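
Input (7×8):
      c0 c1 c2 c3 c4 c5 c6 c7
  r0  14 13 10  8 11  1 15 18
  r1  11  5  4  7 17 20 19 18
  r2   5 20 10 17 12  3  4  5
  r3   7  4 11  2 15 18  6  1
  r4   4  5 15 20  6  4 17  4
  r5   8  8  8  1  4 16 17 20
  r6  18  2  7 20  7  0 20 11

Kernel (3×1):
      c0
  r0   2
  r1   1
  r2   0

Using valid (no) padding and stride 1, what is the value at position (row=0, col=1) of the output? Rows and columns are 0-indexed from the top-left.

The receptive field on the input at this output position is [13 / 5 / 20]. Elementwise product with the kernel and sum: 13·2 + 5·1.

31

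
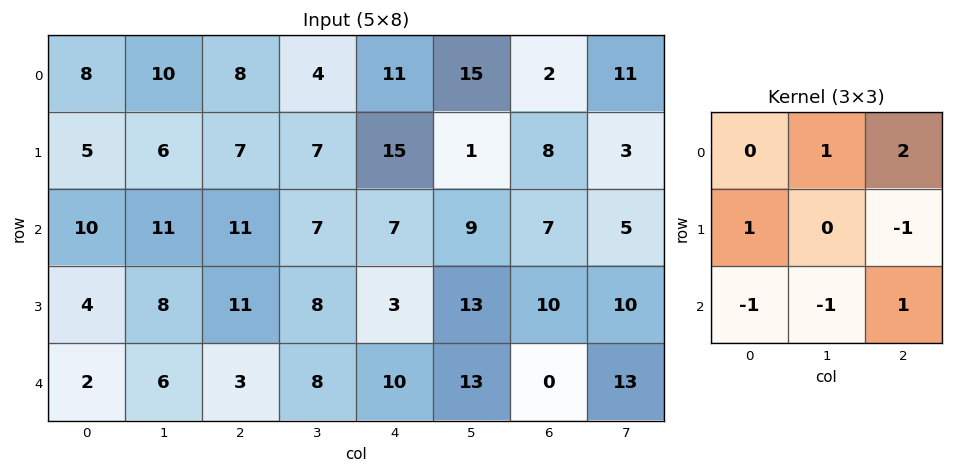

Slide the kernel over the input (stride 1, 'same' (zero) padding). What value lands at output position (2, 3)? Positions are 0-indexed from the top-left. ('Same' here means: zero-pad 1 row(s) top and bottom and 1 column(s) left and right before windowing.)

25

The receptive field on the zero-padded input at this output position is [7 7 15 / 11 7 7 / 11 8 3]. Elementwise product with the kernel and sum: 7·1 + 15·2 + 11·1 + 7·-1 + 11·-1 + 8·-1 + 3·1.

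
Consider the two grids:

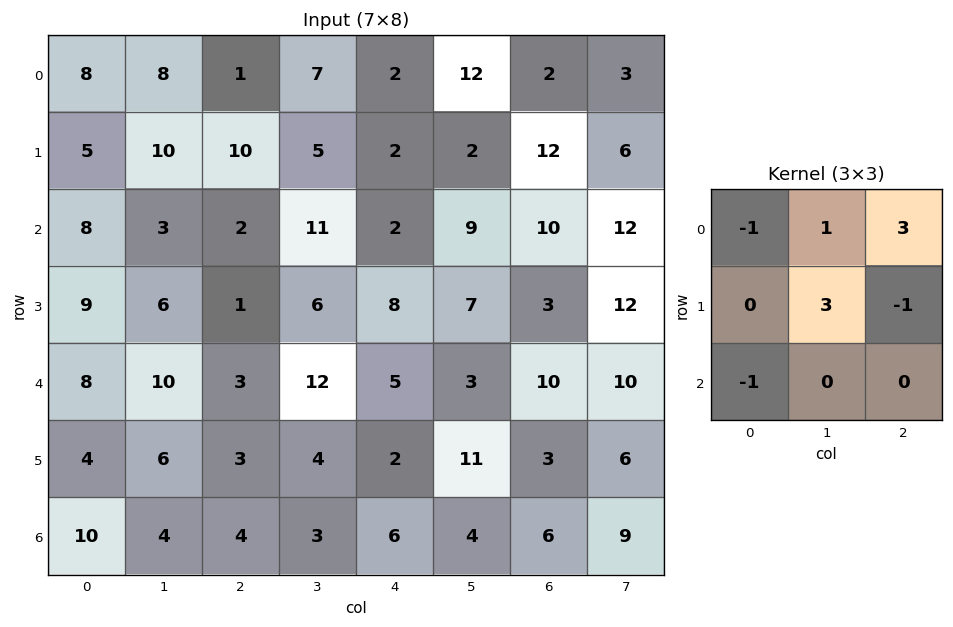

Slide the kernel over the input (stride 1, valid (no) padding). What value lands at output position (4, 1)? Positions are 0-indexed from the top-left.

30

The receptive field on the input at this output position is [10 3 12 / 6 3 4 / 4 4 3]. Elementwise product with the kernel and sum: 10·-1 + 3·1 + 12·3 + 3·3 + 4·-1 + 4·-1.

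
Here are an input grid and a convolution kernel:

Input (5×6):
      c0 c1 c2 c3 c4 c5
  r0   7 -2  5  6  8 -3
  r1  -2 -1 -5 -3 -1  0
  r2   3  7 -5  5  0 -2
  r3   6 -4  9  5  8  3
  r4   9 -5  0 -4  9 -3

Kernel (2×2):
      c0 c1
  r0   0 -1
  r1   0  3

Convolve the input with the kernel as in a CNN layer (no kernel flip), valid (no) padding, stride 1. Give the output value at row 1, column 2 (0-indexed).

The receptive field on the input at this output position is [-5 -3 / -5 5]. Elementwise product with the kernel and sum: -3·-1 + 5·3.

18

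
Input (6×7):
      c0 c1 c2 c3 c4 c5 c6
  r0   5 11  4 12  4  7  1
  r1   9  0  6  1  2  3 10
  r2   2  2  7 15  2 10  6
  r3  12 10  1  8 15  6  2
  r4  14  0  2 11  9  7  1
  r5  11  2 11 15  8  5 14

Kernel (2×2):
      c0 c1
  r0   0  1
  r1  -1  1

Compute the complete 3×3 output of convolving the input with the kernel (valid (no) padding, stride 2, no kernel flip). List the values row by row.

2 7 8
0 22 1
-9 15 4

Output[0,0]: The receptive field on the input at this output position is [5 11 / 9 0]. Elementwise product with the kernel and sum: 11·1 + 9·-1 + 0·1.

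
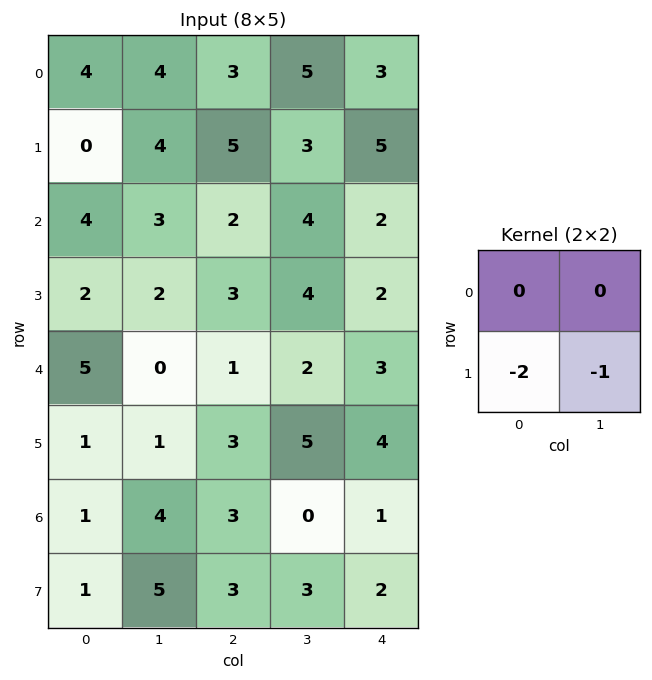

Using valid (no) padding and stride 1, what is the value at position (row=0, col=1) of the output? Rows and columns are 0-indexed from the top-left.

The receptive field on the input at this output position is [4 3 / 4 5]. Elementwise product with the kernel and sum: 4·-2 + 5·-1.

-13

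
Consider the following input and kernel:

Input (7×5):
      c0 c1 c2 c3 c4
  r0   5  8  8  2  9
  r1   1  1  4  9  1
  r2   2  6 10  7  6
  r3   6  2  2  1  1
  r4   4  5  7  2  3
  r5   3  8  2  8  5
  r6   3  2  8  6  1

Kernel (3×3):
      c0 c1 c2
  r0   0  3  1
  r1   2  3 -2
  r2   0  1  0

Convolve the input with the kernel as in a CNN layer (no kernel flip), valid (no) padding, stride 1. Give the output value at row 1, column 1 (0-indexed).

The receptive field on the input at this output position is [1 4 9 / 6 10 7 / 2 2 1]. Elementwise product with the kernel and sum: 4·3 + 9·1 + 6·2 + 10·3 + 7·-2 + 2·1.

51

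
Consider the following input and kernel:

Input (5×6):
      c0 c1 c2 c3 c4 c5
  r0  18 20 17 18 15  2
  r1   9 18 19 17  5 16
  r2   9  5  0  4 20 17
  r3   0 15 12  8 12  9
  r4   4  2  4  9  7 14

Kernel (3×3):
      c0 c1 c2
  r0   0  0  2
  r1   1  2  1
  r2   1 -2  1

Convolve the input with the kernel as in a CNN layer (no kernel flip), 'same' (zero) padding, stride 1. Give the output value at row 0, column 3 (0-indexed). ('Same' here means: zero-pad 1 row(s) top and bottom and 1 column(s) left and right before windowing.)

The receptive field on the zero-padded input at this output position is [0 0 0 / 17 18 15 / 19 17 5]. Elementwise product with the kernel and sum: 0·2 + 17·1 + 18·2 + 15·1 + 19·1 + 17·-2 + 5·1.

58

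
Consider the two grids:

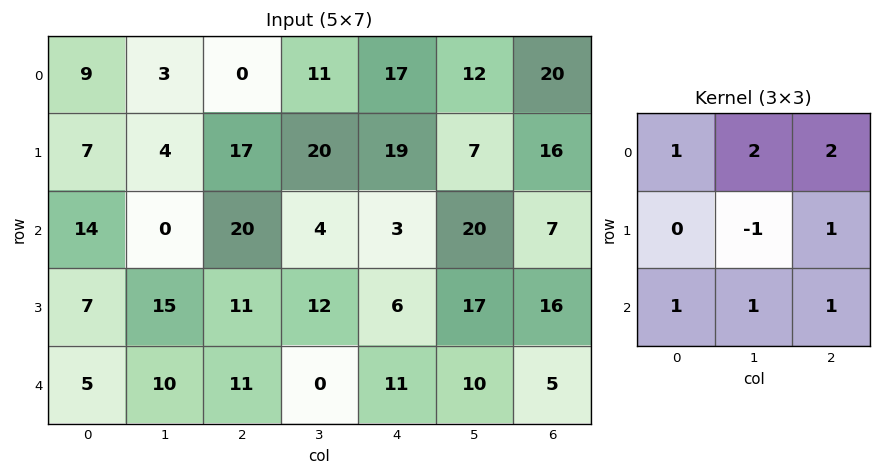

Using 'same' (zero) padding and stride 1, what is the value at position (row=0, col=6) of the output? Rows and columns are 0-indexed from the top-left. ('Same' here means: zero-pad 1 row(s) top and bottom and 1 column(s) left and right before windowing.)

3

The receptive field on the zero-padded input at this output position is [0 0 0 / 12 20 0 / 7 16 0]. Elementwise product with the kernel and sum: 0·1 + 0·2 + 0·2 + 20·-1 + 0·1 + 7·1 + 16·1 + 0·1.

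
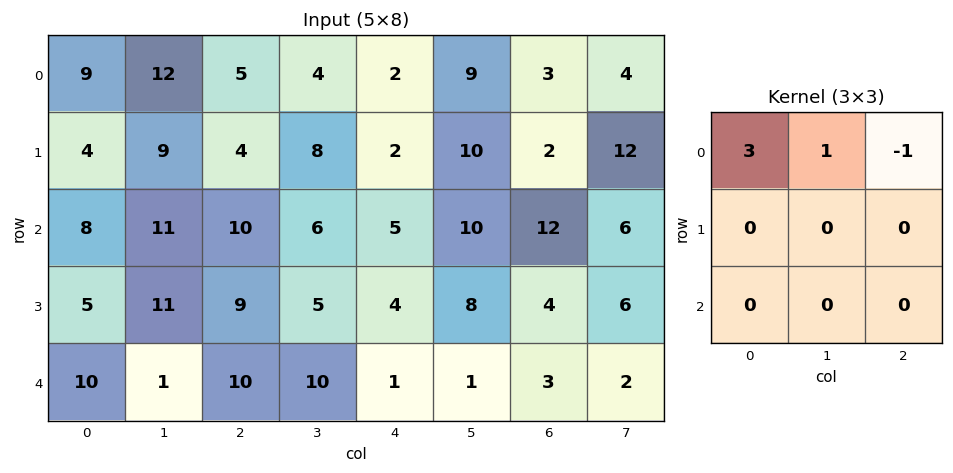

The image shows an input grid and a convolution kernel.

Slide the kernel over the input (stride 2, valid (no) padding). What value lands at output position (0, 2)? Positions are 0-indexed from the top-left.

The receptive field on the input at this output position is [2 9 3 / 2 10 2 / 5 10 12]. Elementwise product with the kernel and sum: 2·3 + 9·1 + 3·-1.

12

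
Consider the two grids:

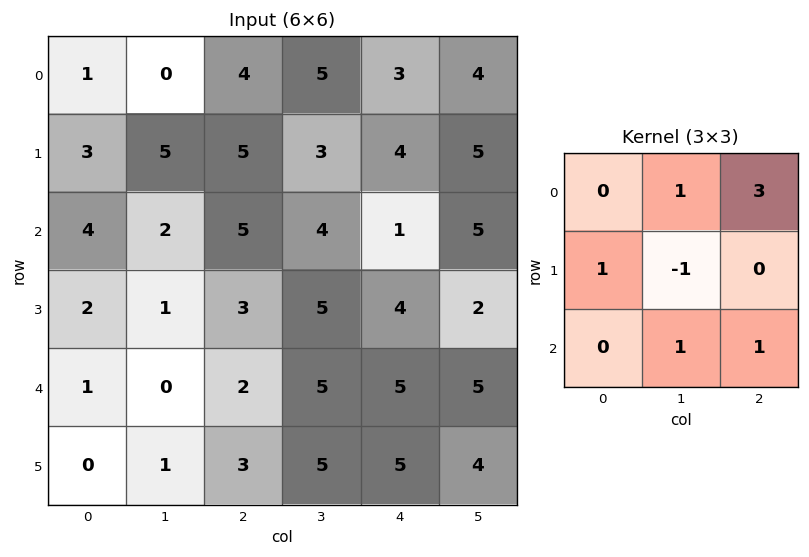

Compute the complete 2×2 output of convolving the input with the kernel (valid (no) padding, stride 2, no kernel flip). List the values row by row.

17 21
20 15

Output[0,0]: The receptive field on the input at this output position is [1 0 4 / 3 5 5 / 4 2 5]. Elementwise product with the kernel and sum: 0·1 + 4·3 + 3·1 + 5·-1 + 2·1 + 5·1.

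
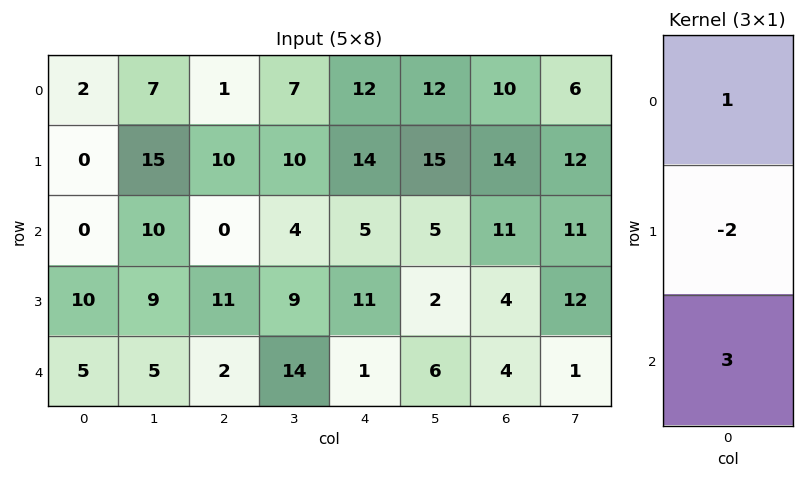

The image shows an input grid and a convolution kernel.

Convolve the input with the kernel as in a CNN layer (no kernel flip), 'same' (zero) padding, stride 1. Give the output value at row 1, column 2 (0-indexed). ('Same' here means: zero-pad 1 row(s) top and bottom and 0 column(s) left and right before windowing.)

The receptive field on the zero-padded input at this output position is [1 / 10 / 0]. Elementwise product with the kernel and sum: 1·1 + 10·-2 + 0·3.

-19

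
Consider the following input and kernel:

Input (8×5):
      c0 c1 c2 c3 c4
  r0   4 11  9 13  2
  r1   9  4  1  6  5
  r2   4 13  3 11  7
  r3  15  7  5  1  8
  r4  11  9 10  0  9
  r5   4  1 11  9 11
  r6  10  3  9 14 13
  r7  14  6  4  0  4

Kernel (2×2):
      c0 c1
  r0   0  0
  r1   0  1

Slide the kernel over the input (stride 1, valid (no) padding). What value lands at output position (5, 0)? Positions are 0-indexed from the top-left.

3

The receptive field on the input at this output position is [4 1 / 10 3]. Elementwise product with the kernel and sum: 3·1.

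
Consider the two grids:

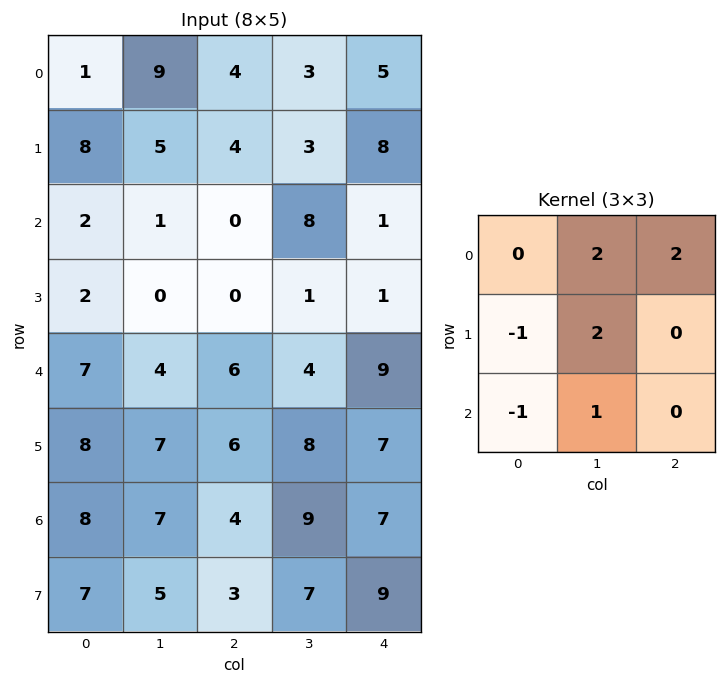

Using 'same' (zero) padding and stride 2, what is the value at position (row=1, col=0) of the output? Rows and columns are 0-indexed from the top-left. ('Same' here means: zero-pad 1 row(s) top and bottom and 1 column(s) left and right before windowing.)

32

The receptive field on the zero-padded input at this output position is [0 8 5 / 0 2 1 / 0 2 0]. Elementwise product with the kernel and sum: 8·2 + 5·2 + 0·-1 + 2·2 + 0·-1 + 2·1.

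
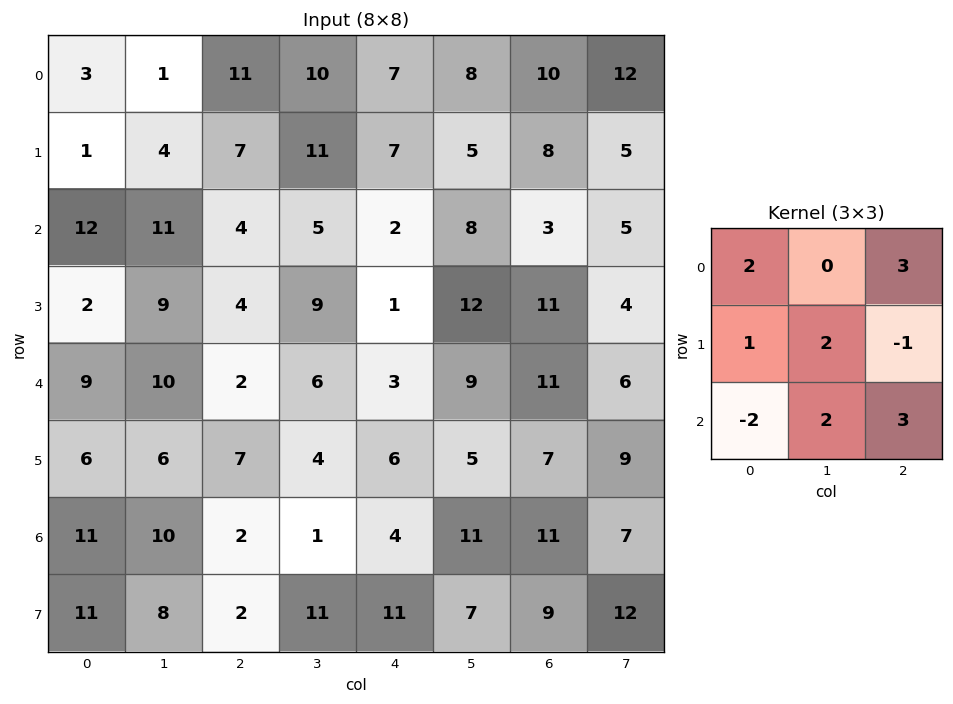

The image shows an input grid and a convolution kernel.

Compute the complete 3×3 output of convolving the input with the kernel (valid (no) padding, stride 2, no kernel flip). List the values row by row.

51 73 74
60 52 72
39 32 95

Output[0,0]: The receptive field on the input at this output position is [3 1 11 / 1 4 7 / 12 11 4]. Elementwise product with the kernel and sum: 3·2 + 11·3 + 1·1 + 4·2 + 7·-1 + 12·-2 + 11·2 + 4·3.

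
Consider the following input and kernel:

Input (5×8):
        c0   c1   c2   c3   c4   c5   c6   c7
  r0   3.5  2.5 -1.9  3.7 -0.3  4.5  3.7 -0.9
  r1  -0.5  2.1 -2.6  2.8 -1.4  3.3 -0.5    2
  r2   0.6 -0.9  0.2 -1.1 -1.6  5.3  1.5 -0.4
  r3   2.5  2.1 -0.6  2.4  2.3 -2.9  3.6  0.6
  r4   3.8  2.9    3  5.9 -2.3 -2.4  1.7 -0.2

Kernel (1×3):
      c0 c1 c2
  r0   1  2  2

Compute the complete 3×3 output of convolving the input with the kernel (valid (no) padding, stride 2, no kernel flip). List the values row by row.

4.7 4.9 16.1
-0.8 -5.2 12
15.6 10.2 -3.7

Output[0,0]: The receptive field on the input at this output position is [3.5 2.5 -1.9]. Elementwise product with the kernel and sum: 3.5·1 + 2.5·2 + -1.9·2.
Output[0,1]: The receptive field on the input at this output position is [-1.9 3.7 -0.3]. Elementwise product with the kernel and sum: -1.9·1 + 3.7·2 + -0.3·2.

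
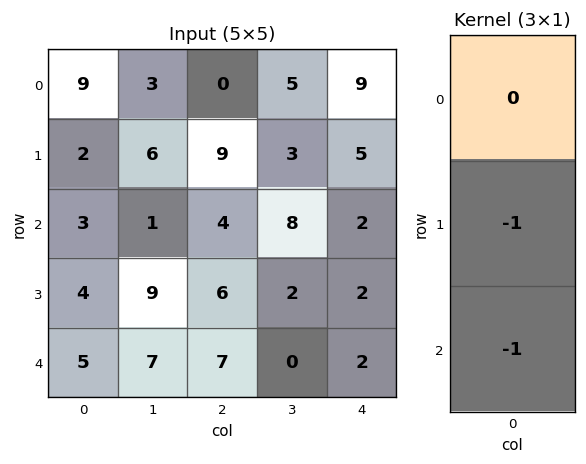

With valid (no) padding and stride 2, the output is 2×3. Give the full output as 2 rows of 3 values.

Output[0,0]: The receptive field on the input at this output position is [9 / 2 / 3]. Elementwise product with the kernel and sum: 2·-1 + 3·-1.
Output[0,1]: The receptive field on the input at this output position is [0 / 9 / 4]. Elementwise product with the kernel and sum: 9·-1 + 4·-1.

-5 -13 -7
-9 -13 -4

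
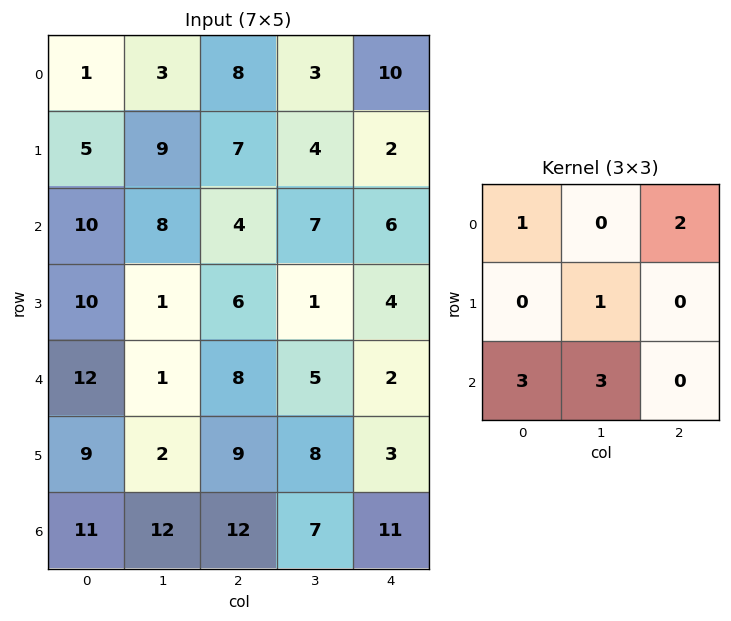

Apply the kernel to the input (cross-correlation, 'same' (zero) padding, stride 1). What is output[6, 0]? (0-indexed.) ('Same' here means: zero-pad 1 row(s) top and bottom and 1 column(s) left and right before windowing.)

The receptive field on the zero-padded input at this output position is [0 9 2 / 0 11 12 / 0 0 0]. Elementwise product with the kernel and sum: 0·1 + 2·2 + 11·1 + 0·3 + 0·3.

15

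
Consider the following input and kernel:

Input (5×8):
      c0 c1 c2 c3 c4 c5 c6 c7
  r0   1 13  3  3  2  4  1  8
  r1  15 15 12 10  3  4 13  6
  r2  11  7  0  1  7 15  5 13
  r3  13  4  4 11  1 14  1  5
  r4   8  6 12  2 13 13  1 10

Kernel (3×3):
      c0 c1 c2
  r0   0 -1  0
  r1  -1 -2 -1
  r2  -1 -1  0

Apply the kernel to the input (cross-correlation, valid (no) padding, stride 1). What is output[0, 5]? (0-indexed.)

The receptive field on the input at this output position is [4 1 8 / 4 13 6 / 15 5 13]. Elementwise product with the kernel and sum: 1·-1 + 4·-1 + 13·-2 + 6·-1 + 15·-1 + 5·-1.

-57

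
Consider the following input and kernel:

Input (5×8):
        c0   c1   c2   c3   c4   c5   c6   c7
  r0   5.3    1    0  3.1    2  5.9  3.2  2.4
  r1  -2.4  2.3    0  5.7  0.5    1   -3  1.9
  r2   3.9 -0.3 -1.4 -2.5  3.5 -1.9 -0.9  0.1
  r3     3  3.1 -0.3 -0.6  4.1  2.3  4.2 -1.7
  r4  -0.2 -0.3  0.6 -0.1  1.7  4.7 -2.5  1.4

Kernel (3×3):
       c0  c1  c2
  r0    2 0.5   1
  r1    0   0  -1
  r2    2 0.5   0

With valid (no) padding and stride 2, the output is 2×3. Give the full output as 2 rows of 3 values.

Output[0,0]: The receptive field on the input at this output position is [5.3 1 0 / -2.4 2.3 0 / 3.9 -0.3 -1.4]. Elementwise product with the kernel and sum: 5.3·2 + 1·0.5 + 0·1 + 0·-1 + 3.9·2 + -0.3·0.5.

18.75 -1 19.2
6 -3.5 6.7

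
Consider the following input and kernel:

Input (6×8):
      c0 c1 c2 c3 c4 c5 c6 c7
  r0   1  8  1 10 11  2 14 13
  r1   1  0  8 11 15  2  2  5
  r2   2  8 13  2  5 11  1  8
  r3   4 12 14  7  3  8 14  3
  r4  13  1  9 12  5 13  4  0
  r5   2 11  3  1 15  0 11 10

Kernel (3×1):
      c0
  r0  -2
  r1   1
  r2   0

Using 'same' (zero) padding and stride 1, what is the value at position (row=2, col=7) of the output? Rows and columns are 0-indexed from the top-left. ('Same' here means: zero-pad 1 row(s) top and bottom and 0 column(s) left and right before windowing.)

The receptive field on the zero-padded input at this output position is [5 / 8 / 3]. Elementwise product with the kernel and sum: 5·-2 + 8·1.

-2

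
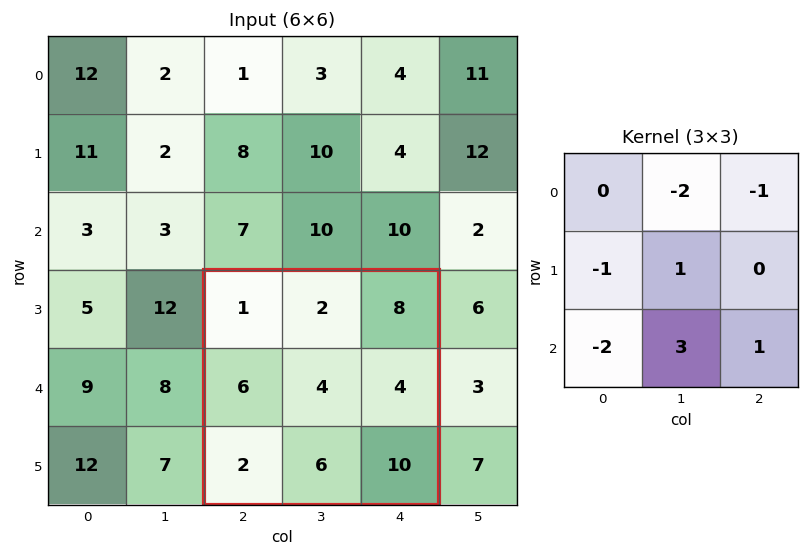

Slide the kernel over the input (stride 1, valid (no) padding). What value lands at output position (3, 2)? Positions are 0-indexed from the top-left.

The receptive field on the input at this output position is [1 2 8 / 6 4 4 / 2 6 10]. Elementwise product with the kernel and sum: 2·-2 + 8·-1 + 6·-1 + 4·1 + 2·-2 + 6·3 + 10·1.

10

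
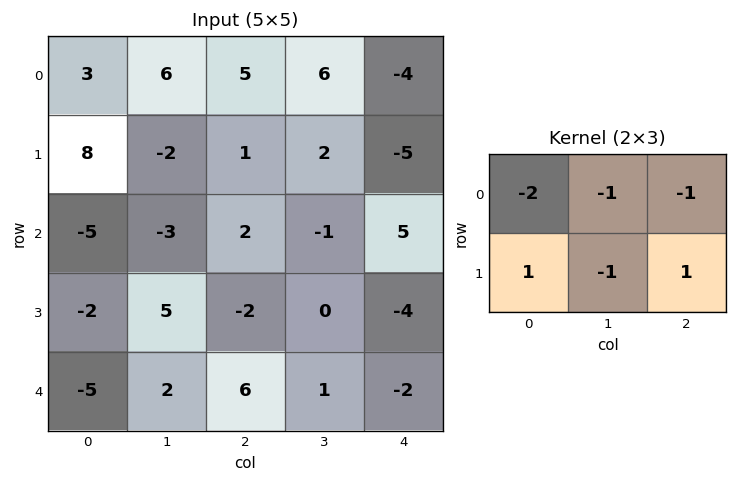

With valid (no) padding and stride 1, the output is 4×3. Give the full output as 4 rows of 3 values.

Output[0,0]: The receptive field on the input at this output position is [3 6 5 / 8 -2 1]. Elementwise product with the kernel and sum: 3·-2 + 6·-1 + 5·-1 + 8·1 + -2·-1 + 1·1.

-6 -24 -18
-15 -5 9
2 12 -14
0 -11 11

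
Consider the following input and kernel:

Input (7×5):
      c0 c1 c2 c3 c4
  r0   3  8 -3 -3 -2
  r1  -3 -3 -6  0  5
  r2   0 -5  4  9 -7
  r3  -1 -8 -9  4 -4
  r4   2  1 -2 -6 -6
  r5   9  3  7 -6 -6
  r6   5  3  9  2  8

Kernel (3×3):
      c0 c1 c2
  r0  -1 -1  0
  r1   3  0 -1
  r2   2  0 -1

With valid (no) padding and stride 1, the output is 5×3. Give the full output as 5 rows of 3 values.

Output[0,0]: The receptive field on the input at this output position is [3 8 -3 / -3 -3 -6 / 0 -5 4]. Elementwise product with the kernel and sum: 3·-1 + 8·-1 + -3·3 + -6·-1 + 0·2 + 4·-1.

-18 -33 -2
9 -35 11
17 -19 -34
28 38 25
18 20 45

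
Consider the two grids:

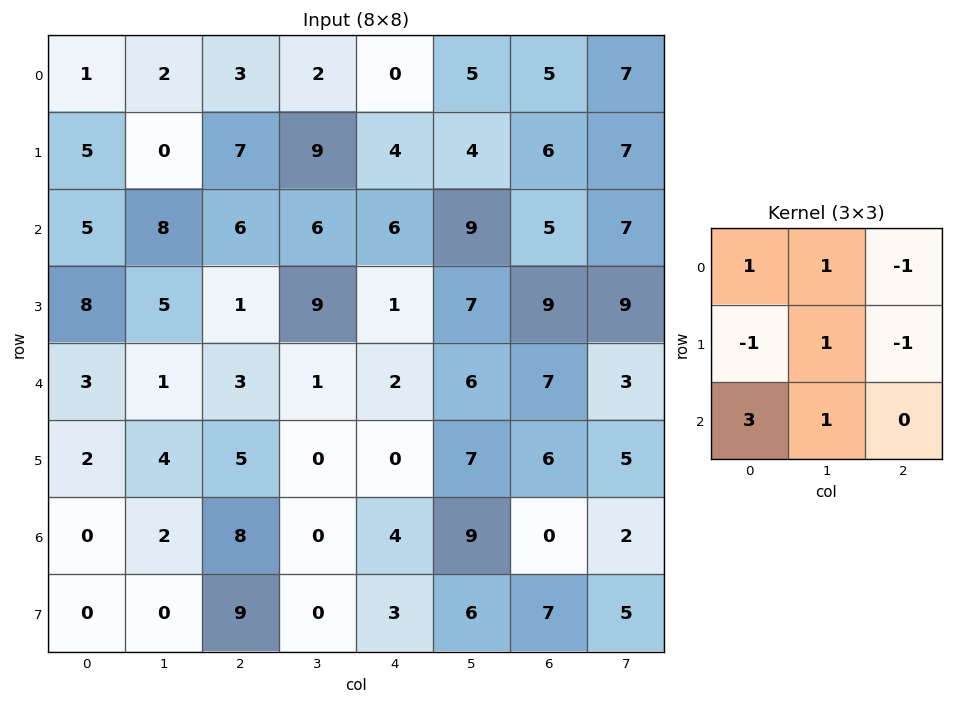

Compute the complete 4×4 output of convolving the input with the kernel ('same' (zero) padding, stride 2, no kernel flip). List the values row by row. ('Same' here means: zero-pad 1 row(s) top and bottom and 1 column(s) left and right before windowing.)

Output[0,0]: The receptive field on the zero-padded input at this output position is [0 0 0 / 0 1 2 / 0 5 0]. Elementwise product with the kernel and sum: 0·1 + 0·1 + 0·-1 + 0·-1 + 1·1 + 2·-1 + 0·3 + 5·1.
Output[0,1]: The receptive field on the zero-padded input at this output position is [0 0 0 / 2 3 2 / 0 7 9]. Elementwise product with the kernel and sum: 0·1 + 0·1 + 0·-1 + 2·-1 + 3·1 + 2·-1 + 0·3 + 7·1.

4 6 24 11
10 6 28 22
7 15 -2 32
-4 24 -9 22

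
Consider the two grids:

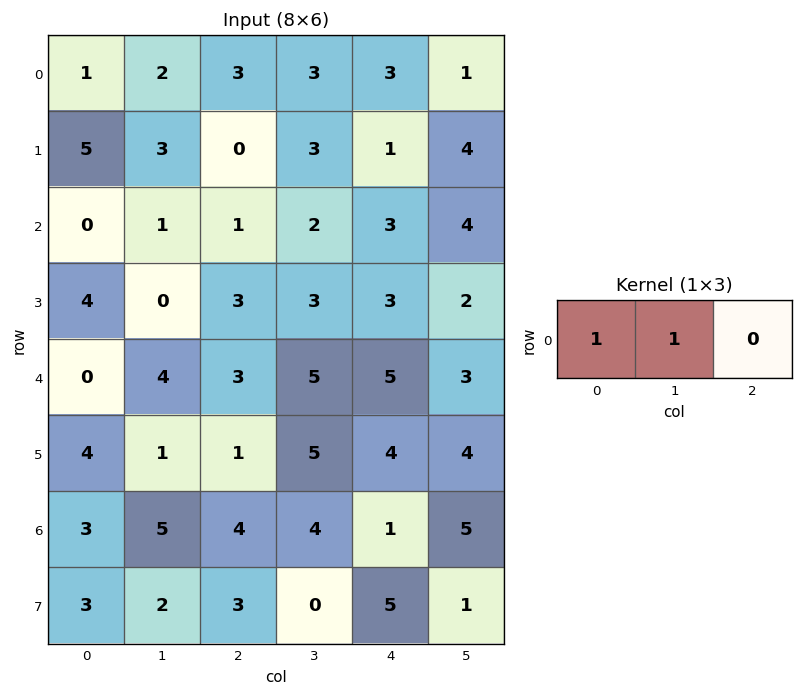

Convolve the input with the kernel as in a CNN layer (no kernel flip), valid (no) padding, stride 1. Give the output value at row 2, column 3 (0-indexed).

5

The receptive field on the input at this output position is [2 3 4]. Elementwise product with the kernel and sum: 2·1 + 3·1.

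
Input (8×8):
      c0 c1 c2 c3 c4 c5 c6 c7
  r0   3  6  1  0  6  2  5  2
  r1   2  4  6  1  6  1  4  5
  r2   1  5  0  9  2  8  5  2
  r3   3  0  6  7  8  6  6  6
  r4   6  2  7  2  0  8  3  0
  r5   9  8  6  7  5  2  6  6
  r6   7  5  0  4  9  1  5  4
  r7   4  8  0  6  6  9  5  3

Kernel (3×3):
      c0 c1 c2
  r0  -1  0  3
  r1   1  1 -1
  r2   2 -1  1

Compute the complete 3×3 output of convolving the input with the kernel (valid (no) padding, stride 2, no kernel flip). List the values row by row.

-3 11 13
13 23 16
35 6 32

Output[0,0]: The receptive field on the input at this output position is [3 6 1 / 2 4 6 / 1 5 0]. Elementwise product with the kernel and sum: 3·-1 + 1·3 + 2·1 + 4·1 + 6·-1 + 1·2 + 5·-1 + 0·1.
Output[0,1]: The receptive field on the input at this output position is [1 0 6 / 6 1 6 / 0 9 2]. Elementwise product with the kernel and sum: 1·-1 + 6·3 + 6·1 + 1·1 + 6·-1 + 0·2 + 9·-1 + 2·1.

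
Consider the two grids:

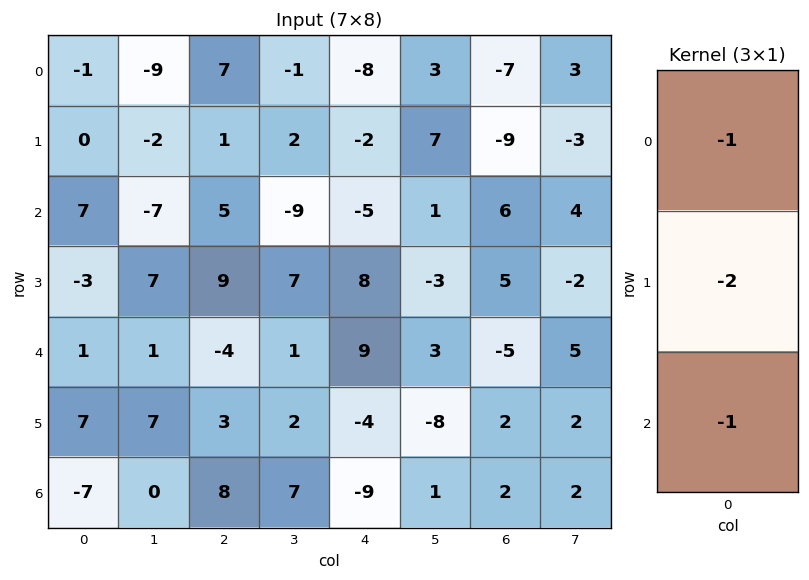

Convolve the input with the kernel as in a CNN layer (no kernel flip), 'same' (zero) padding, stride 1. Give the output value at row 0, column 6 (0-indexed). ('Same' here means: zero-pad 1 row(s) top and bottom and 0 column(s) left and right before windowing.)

The receptive field on the zero-padded input at this output position is [0 / -7 / -9]. Elementwise product with the kernel and sum: 0·-1 + -7·-2 + -9·-1.

23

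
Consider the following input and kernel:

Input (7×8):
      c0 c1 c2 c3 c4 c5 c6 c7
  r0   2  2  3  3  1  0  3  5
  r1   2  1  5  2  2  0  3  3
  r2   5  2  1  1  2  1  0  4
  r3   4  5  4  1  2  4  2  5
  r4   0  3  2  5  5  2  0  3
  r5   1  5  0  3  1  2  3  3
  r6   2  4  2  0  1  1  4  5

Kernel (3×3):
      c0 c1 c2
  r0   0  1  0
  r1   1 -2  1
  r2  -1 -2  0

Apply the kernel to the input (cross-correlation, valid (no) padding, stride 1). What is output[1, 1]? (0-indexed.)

-7

The receptive field on the input at this output position is [1 5 2 / 2 1 1 / 5 4 1]. Elementwise product with the kernel and sum: 5·1 + 2·1 + 1·-2 + 1·1 + 5·-1 + 4·-2.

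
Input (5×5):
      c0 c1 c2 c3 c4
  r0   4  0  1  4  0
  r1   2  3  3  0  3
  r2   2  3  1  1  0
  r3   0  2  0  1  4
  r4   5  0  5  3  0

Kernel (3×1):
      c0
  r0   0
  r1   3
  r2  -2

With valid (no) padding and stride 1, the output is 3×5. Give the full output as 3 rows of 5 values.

2 3 7 -2 9
6 5 3 1 -8
-10 6 -10 -3 12

Output[0,0]: The receptive field on the input at this output position is [4 / 2 / 2]. Elementwise product with the kernel and sum: 2·3 + 2·-2.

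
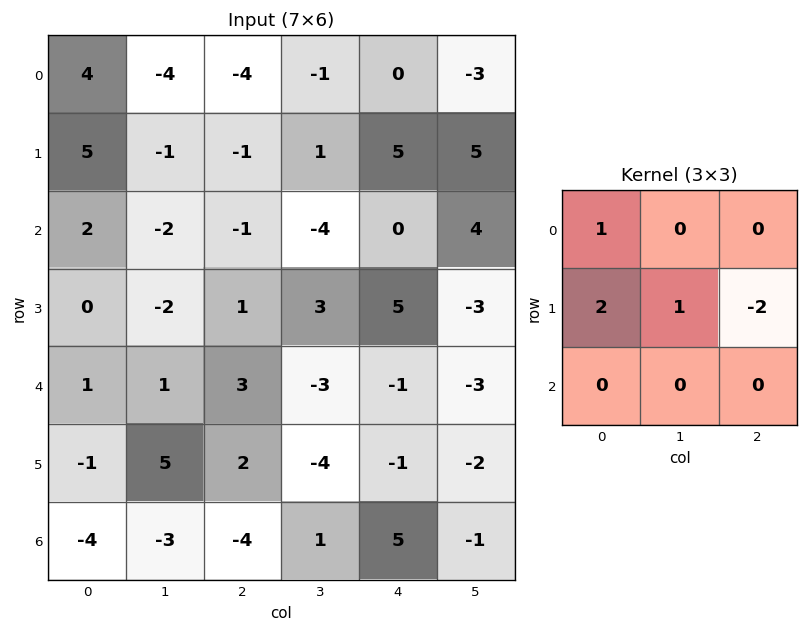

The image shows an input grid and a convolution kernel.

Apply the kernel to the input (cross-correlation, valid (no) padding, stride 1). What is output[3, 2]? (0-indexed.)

6

The receptive field on the input at this output position is [1 3 5 / 3 -3 -1 / 2 -4 -1]. Elementwise product with the kernel and sum: 1·1 + 3·2 + -3·1 + -1·-2.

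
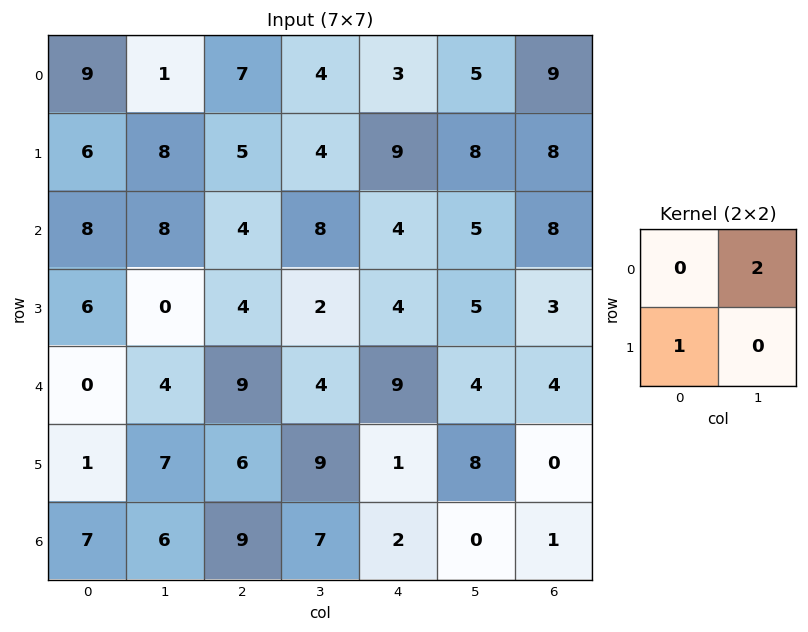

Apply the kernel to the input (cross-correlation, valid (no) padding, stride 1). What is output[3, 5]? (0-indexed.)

The receptive field on the input at this output position is [5 3 / 4 4]. Elementwise product with the kernel and sum: 3·2 + 4·1.

10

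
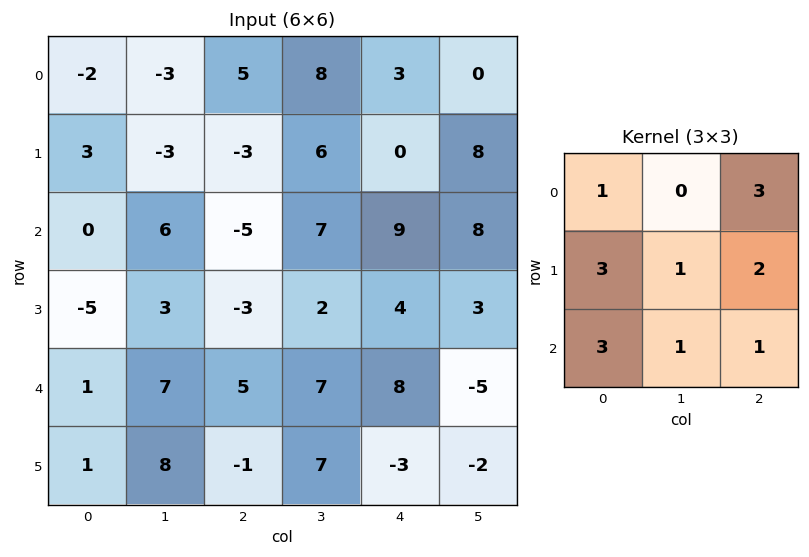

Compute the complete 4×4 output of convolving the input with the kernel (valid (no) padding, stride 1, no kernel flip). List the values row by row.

Output[0,0]: The receptive field on the input at this output position is [-2 -3 5 / 3 -3 -3 / 0 6 -5]. Elementwise product with the kernel and sum: -2·1 + 5·3 + 3·3 + -3·1 + -3·2 + 0·3 + 6·1 + -5·1.

14 41 12 80
-25 50 4 89
-18 70 53 71
16 79 48 46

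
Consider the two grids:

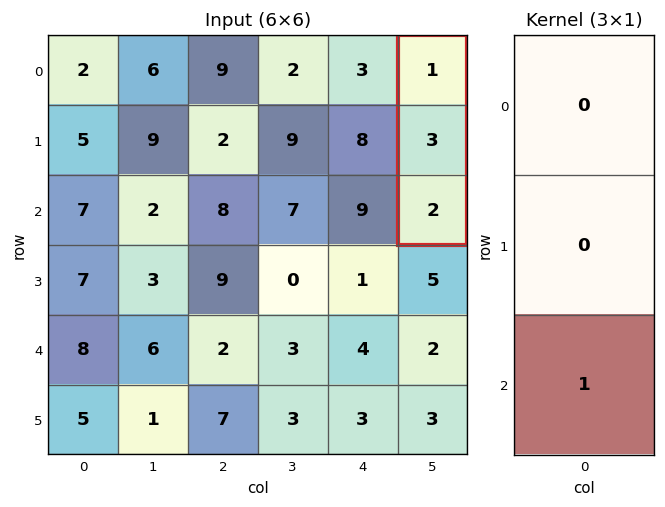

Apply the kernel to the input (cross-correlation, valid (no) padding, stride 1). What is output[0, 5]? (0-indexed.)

The receptive field on the input at this output position is [1 / 3 / 2]. Elementwise product with the kernel and sum: 2·1.

2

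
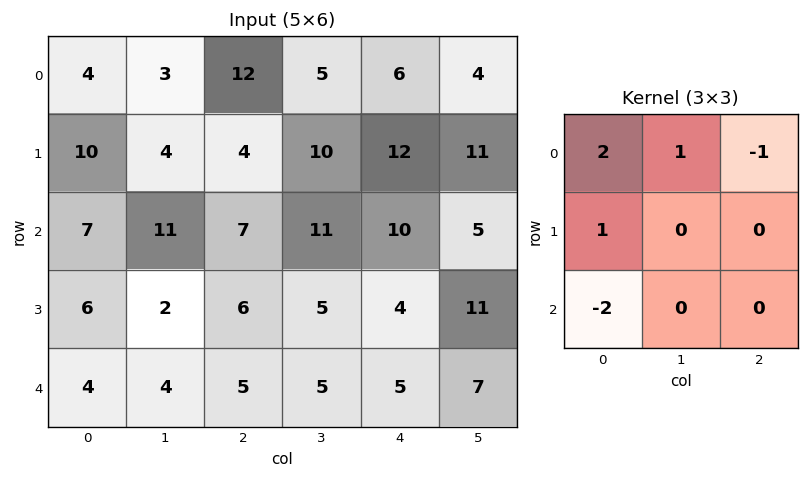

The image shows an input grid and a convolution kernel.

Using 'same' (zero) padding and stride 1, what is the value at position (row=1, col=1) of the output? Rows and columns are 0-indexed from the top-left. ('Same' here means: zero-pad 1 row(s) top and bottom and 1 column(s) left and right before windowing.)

The receptive field on the zero-padded input at this output position is [4 3 12 / 10 4 4 / 7 11 7]. Elementwise product with the kernel and sum: 4·2 + 3·1 + 12·-1 + 10·1 + 7·-2.

-5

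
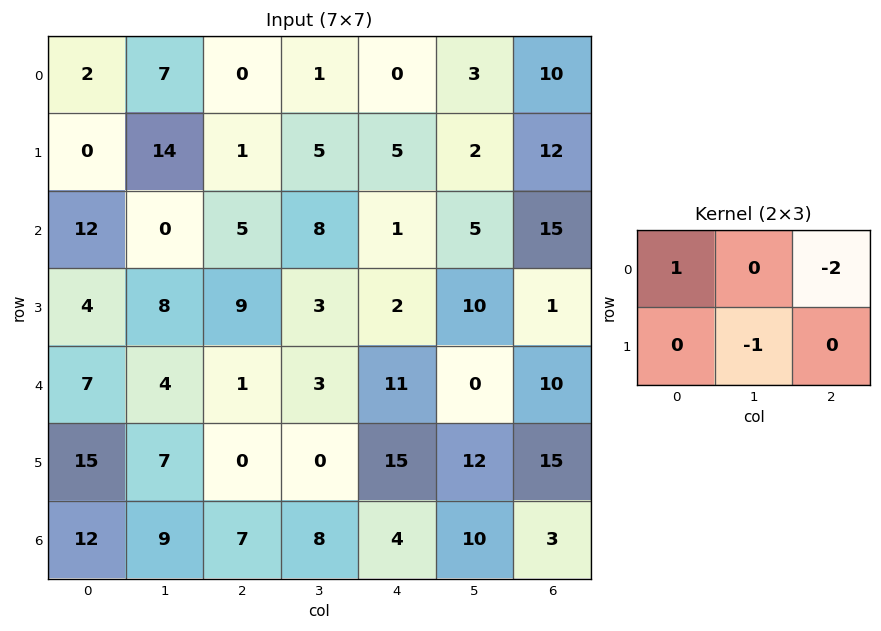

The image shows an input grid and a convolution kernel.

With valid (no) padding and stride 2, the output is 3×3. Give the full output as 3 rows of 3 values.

-12 -5 -22
-6 0 -39
-2 -21 -21

Output[0,0]: The receptive field on the input at this output position is [2 7 0 / 0 14 1]. Elementwise product with the kernel and sum: 2·1 + 0·-2 + 14·-1.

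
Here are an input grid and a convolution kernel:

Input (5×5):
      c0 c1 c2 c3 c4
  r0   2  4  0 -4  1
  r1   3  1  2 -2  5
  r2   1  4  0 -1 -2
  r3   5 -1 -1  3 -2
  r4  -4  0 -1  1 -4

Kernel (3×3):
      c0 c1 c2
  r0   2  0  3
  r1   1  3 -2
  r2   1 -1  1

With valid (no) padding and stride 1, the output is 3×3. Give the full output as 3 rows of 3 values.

Output[0,0]: The receptive field on the input at this output position is [2 4 0 / 3 1 2 / 1 4 0]. Elementwise product with the kernel and sum: 2·2 + 0·3 + 3·1 + 1·3 + 2·-2 + 1·1 + 4·-1 + 0·1.
Output[0,1]: The receptive field on the input at this output position is [4 0 -4 / 1 2 -2 / 4 0 -1]. Elementwise product with the kernel and sum: 4·2 + -4·3 + 1·1 + 2·3 + -2·-2 + 4·1 + 0·-1 + -1·1.

3 10 -12
30 5 14
1 -3 0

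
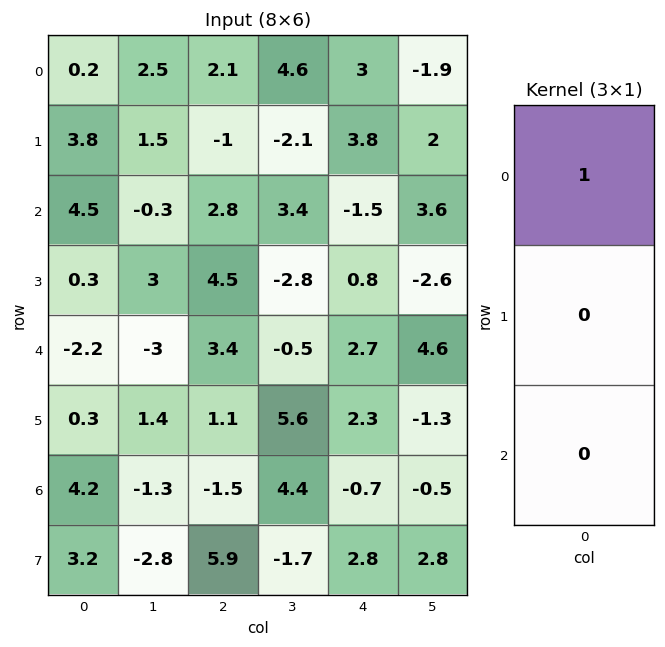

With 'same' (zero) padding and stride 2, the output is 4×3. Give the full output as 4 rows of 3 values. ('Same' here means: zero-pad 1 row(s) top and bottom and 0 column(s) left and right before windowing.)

Output[0,0]: The receptive field on the zero-padded input at this output position is [0 / 0.2 / 3.8]. Elementwise product with the kernel and sum: 0·1.

0 0 0
3.8 -1 3.8
0.3 4.5 0.8
0.3 1.1 2.3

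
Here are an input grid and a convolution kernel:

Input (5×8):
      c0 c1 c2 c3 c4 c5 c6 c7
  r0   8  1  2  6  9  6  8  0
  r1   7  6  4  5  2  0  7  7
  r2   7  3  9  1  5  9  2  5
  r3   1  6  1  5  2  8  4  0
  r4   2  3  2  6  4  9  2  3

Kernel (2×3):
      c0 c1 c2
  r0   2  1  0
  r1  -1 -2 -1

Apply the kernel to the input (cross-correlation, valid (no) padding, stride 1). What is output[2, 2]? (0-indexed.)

The receptive field on the input at this output position is [9 1 5 / 1 5 2]. Elementwise product with the kernel and sum: 9·2 + 1·1 + 1·-1 + 5·-2 + 2·-1.

6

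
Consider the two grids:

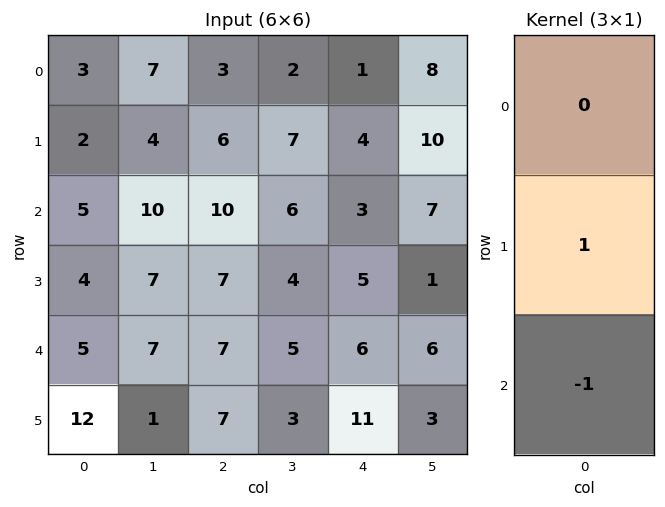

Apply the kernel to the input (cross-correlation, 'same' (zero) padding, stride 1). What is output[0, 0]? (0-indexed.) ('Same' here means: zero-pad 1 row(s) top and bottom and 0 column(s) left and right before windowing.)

1

The receptive field on the zero-padded input at this output position is [0 / 3 / 2]. Elementwise product with the kernel and sum: 3·1 + 2·-1.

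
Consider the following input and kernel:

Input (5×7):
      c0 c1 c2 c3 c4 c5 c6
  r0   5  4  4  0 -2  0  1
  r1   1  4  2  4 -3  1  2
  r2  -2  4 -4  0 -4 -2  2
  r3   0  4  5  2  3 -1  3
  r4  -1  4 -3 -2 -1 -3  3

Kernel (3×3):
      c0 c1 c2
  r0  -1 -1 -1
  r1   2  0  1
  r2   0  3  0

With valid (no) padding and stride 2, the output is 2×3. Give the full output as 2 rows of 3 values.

3 -1 -9
19 15 4

Output[0,0]: The receptive field on the input at this output position is [5 4 4 / 1 4 2 / -2 4 -4]. Elementwise product with the kernel and sum: 5·-1 + 4·-1 + 4·-1 + 1·2 + 2·1 + 4·3.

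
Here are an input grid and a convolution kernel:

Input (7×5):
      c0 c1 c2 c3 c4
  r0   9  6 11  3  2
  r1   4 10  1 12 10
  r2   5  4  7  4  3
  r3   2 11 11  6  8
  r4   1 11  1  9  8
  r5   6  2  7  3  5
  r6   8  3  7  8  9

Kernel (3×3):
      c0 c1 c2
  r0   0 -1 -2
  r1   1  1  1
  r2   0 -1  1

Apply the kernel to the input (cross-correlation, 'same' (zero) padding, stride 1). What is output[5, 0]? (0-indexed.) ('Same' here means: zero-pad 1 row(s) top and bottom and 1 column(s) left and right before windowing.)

-20

The receptive field on the zero-padded input at this output position is [0 1 11 / 0 6 2 / 0 8 3]. Elementwise product with the kernel and sum: 1·-1 + 11·-2 + 0·1 + 6·1 + 2·1 + 8·-1 + 3·1.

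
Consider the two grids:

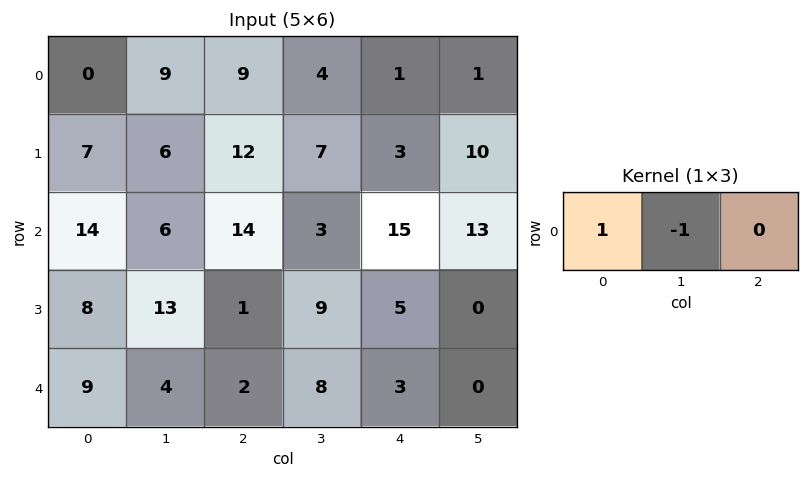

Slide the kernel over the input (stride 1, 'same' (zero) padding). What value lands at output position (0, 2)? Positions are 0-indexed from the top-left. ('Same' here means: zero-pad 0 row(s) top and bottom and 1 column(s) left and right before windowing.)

0

The receptive field on the zero-padded input at this output position is [9 9 4]. Elementwise product with the kernel and sum: 9·1 + 9·-1.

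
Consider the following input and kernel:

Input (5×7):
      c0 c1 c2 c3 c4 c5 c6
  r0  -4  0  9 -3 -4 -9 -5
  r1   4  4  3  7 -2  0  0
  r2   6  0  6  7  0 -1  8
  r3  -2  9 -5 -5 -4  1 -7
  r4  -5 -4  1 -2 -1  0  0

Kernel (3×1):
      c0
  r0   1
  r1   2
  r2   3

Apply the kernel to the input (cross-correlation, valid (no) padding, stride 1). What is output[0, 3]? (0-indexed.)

32

The receptive field on the input at this output position is [-3 / 7 / 7]. Elementwise product with the kernel and sum: -3·1 + 7·2 + 7·3.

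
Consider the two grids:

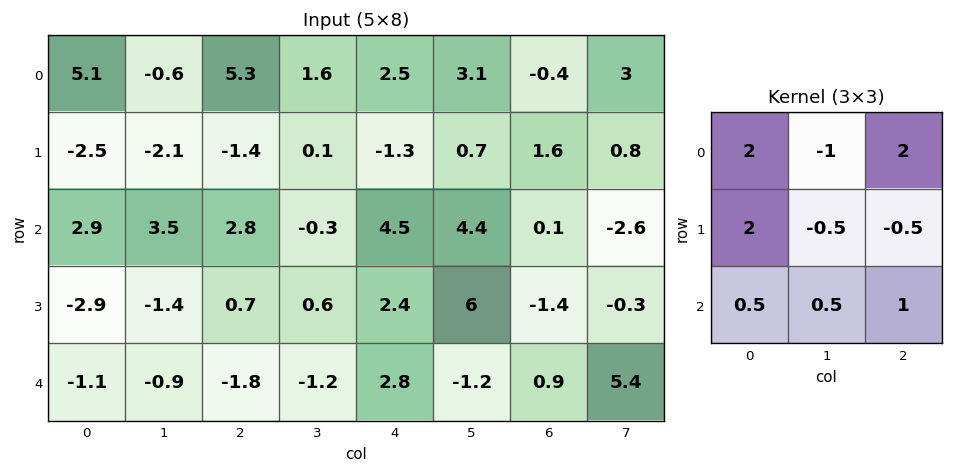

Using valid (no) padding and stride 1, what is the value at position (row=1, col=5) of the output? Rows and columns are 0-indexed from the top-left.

13.45

The receptive field on the input at this output position is [0.7 1.6 0.8 / 4.4 0.1 -2.6 / 6 -1.4 -0.3]. Elementwise product with the kernel and sum: 0.7·2 + 1.6·-1 + 0.8·2 + 4.4·2 + 0.1·-0.5 + -2.6·-0.5 + 6·0.5 + -1.4·0.5 + -0.3·1.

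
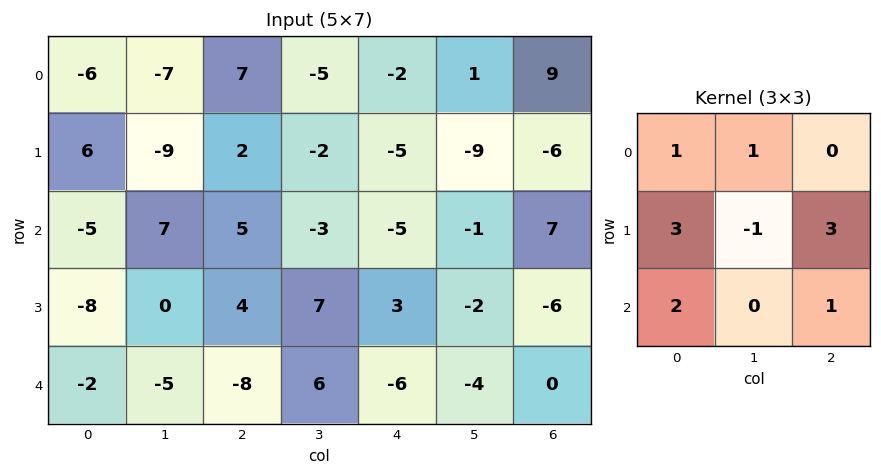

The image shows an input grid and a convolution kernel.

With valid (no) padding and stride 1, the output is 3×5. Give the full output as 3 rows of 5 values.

15 -24 0 -42 -28
-22 7 14 -2 -7
-22 25 -6 12 -25

Output[0,0]: The receptive field on the input at this output position is [-6 -7 7 / 6 -9 2 / -5 7 5]. Elementwise product with the kernel and sum: -6·1 + -7·1 + 6·3 + -9·-1 + 2·3 + -5·2 + 5·1.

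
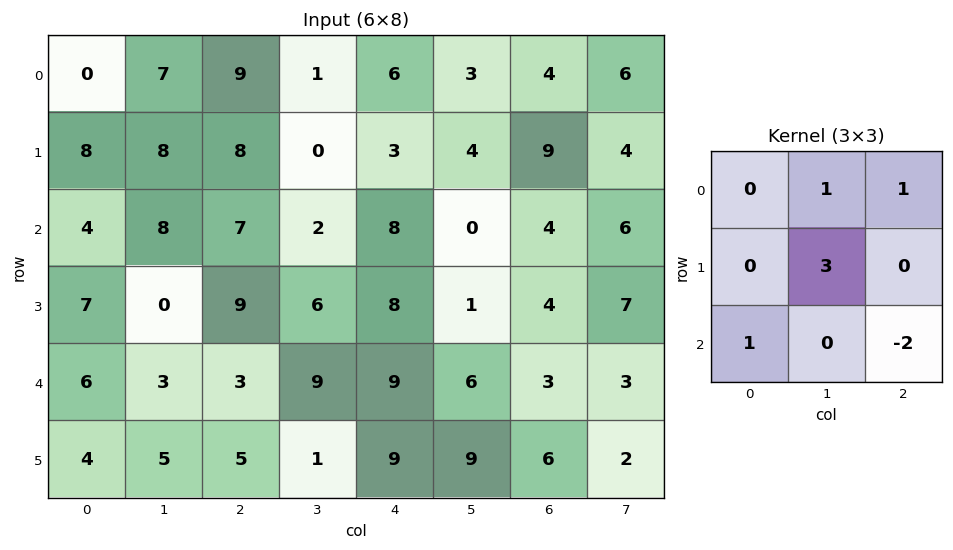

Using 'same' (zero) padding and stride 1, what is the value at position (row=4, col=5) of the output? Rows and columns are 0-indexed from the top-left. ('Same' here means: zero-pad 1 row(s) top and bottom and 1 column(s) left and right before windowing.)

The receptive field on the zero-padded input at this output position is [8 1 4 / 9 6 3 / 9 9 6]. Elementwise product with the kernel and sum: 1·1 + 4·1 + 6·3 + 9·1 + 6·-2.

20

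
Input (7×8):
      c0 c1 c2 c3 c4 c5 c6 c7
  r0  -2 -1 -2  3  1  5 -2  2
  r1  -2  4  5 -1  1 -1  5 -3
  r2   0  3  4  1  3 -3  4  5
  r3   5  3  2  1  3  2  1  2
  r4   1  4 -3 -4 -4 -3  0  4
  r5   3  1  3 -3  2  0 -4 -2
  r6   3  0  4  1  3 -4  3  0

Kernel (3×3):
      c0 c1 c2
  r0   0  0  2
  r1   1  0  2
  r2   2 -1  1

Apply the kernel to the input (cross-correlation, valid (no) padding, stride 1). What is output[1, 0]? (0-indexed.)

The receptive field on the input at this output position is [-2 4 5 / 0 3 4 / 5 3 2]. Elementwise product with the kernel and sum: 5·2 + 0·1 + 4·2 + 5·2 + 3·-1 + 2·1.

27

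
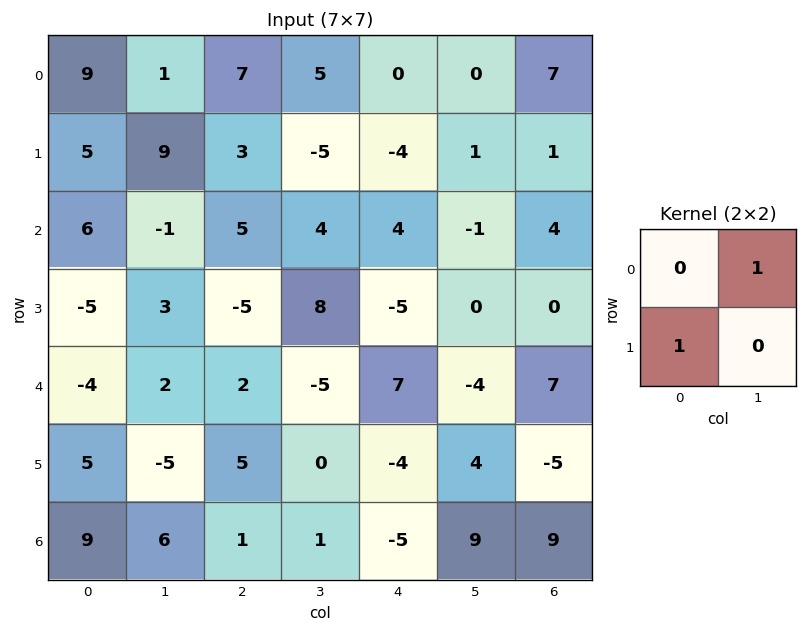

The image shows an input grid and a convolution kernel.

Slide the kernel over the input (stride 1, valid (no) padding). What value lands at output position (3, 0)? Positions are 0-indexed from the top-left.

-1

The receptive field on the input at this output position is [-5 3 / -4 2]. Elementwise product with the kernel and sum: 3·1 + -4·1.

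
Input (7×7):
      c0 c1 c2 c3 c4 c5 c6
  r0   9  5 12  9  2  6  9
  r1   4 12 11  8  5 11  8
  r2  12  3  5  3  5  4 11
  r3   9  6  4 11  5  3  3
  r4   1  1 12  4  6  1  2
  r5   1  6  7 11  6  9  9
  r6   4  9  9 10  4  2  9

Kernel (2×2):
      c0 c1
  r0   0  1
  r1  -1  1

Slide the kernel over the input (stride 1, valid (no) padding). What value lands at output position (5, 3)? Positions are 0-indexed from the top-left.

0

The receptive field on the input at this output position is [11 6 / 10 4]. Elementwise product with the kernel and sum: 6·1 + 10·-1 + 4·1.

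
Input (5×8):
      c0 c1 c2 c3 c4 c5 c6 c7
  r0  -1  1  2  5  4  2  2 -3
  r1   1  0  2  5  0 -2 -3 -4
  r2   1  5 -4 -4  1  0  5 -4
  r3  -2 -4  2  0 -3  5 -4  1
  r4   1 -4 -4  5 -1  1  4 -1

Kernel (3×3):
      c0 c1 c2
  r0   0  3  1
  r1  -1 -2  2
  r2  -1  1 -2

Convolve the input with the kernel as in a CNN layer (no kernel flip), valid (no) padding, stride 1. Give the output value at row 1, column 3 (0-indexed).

The receptive field on the input at this output position is [5 0 -2 / -4 1 0 / 0 -3 5]. Elementwise product with the kernel and sum: 0·3 + -2·1 + -4·-1 + 1·-2 + 0·2 + 0·-1 + -3·1 + 5·-2.

-13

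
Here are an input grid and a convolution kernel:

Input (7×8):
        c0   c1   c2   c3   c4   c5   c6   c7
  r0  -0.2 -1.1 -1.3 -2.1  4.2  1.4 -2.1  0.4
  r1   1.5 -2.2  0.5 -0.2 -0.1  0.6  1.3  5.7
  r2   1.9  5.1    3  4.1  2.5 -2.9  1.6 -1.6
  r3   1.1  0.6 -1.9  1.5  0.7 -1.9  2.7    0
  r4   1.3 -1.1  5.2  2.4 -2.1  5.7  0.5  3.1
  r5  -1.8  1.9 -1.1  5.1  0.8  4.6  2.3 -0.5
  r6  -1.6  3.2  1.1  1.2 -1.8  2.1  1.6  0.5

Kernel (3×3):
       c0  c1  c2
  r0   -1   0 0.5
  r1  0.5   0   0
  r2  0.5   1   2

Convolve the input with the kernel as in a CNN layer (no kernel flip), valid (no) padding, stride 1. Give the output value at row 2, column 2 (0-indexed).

The receptive field on the input at this output position is [3 4.1 2.5 / -1.9 1.5 0.7 / 5.2 2.4 -2.1]. Elementwise product with the kernel and sum: 3·-1 + 2.5·0.5 + -1.9·0.5 + 5.2·0.5 + 2.4·1 + -2.1·2.

-1.9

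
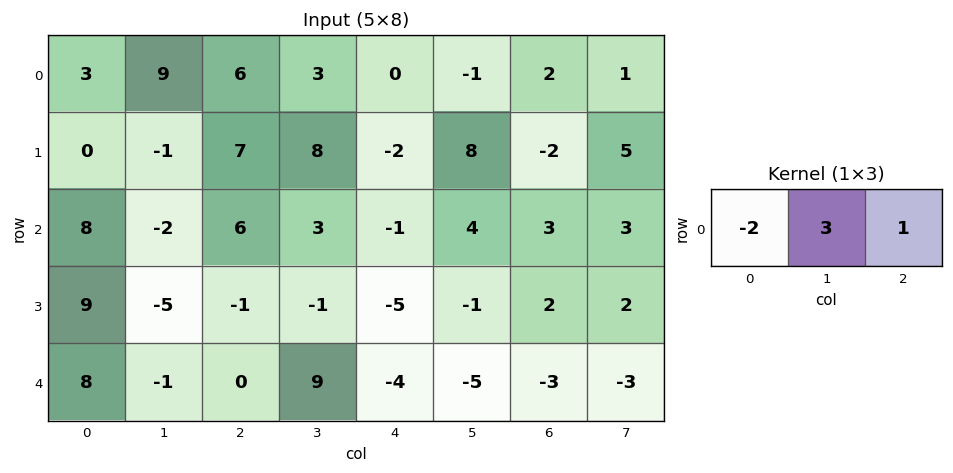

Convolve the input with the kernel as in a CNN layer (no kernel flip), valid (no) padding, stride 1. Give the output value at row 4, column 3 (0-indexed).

The receptive field on the input at this output position is [9 -4 -5]. Elementwise product with the kernel and sum: 9·-2 + -4·3 + -5·1.

-35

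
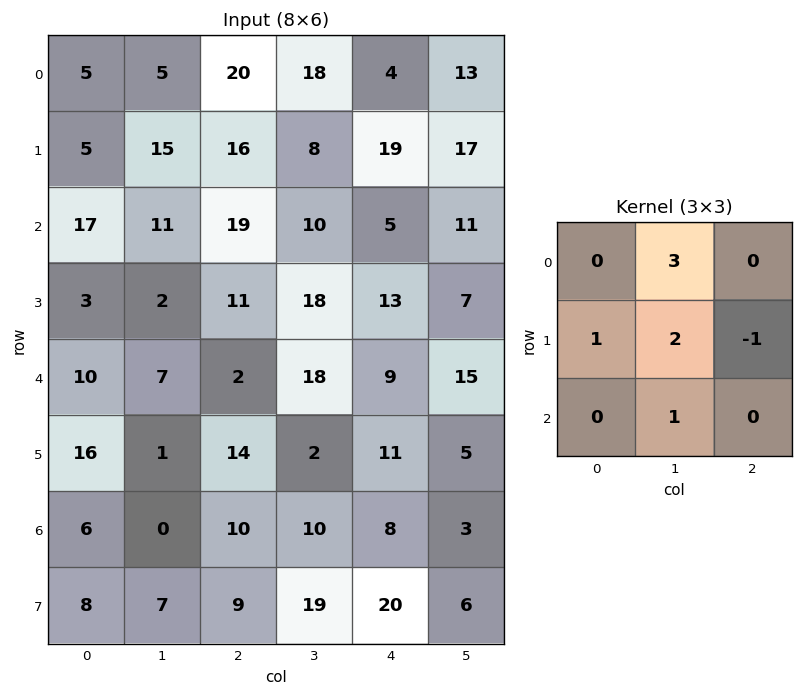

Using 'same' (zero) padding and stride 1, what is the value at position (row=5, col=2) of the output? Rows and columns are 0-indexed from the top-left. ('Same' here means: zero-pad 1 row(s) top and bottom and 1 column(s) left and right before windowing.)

The receptive field on the zero-padded input at this output position is [7 2 18 / 1 14 2 / 0 10 10]. Elementwise product with the kernel and sum: 2·3 + 1·1 + 14·2 + 2·-1 + 10·1.

43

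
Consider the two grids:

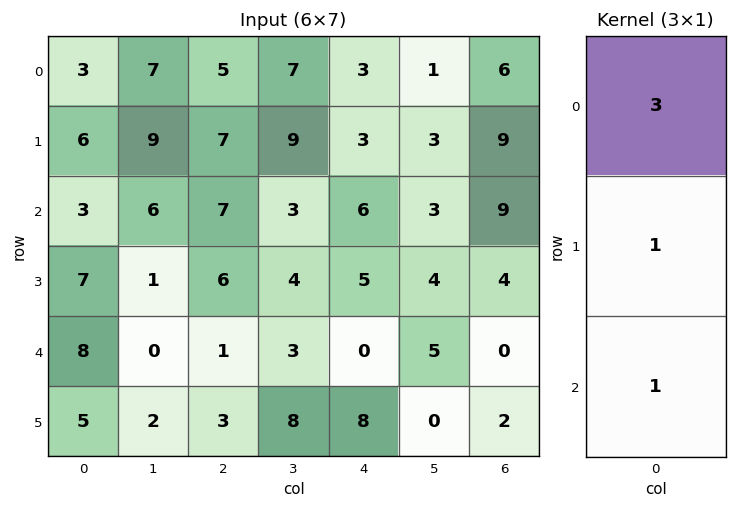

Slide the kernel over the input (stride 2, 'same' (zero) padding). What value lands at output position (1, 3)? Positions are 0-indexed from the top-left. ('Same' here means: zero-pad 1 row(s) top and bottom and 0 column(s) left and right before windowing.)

40

The receptive field on the zero-padded input at this output position is [9 / 9 / 4]. Elementwise product with the kernel and sum: 9·3 + 9·1 + 4·1.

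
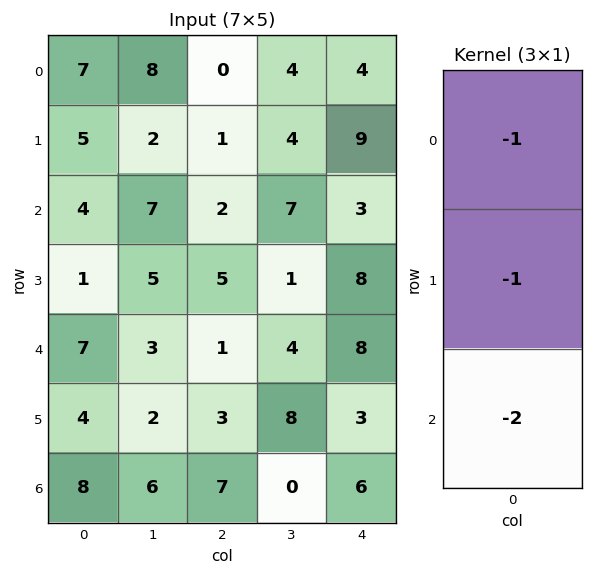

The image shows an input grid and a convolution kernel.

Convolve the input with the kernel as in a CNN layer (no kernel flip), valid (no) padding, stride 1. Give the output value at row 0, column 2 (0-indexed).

The receptive field on the input at this output position is [0 / 1 / 2]. Elementwise product with the kernel and sum: 0·-1 + 1·-1 + 2·-2.

-5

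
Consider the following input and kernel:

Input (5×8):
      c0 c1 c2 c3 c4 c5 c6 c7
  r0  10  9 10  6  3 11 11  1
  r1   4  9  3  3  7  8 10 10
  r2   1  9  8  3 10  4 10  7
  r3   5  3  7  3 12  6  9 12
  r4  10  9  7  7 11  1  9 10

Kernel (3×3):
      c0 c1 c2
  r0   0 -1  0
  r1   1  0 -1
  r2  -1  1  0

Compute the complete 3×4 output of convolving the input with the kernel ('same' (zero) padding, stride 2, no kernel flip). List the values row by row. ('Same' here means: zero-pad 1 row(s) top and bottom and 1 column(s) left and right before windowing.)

-5 -3 -1 12
-8 7 1 -10
-14 -5 -6 -18

Output[0,0]: The receptive field on the zero-padded input at this output position is [0 0 0 / 0 10 9 / 0 4 9]. Elementwise product with the kernel and sum: 0·-1 + 0·1 + 9·-1 + 0·-1 + 4·1.
Output[0,1]: The receptive field on the zero-padded input at this output position is [0 0 0 / 9 10 6 / 9 3 3]. Elementwise product with the kernel and sum: 0·-1 + 9·1 + 6·-1 + 9·-1 + 3·1.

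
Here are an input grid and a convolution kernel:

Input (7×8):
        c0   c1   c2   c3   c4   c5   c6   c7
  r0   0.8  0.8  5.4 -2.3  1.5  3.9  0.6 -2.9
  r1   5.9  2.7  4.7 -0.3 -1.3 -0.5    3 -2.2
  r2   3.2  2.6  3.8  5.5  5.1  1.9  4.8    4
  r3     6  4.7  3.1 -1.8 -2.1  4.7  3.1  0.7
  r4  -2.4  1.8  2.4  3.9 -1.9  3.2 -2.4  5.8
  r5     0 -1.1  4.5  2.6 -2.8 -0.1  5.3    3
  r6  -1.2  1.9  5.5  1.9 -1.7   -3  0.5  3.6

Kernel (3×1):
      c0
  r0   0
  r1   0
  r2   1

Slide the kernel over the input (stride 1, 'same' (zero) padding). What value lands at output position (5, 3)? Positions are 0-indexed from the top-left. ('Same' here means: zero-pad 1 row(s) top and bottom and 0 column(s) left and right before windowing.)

The receptive field on the zero-padded input at this output position is [3.9 / 2.6 / 1.9]. Elementwise product with the kernel and sum: 1.9·1.

1.9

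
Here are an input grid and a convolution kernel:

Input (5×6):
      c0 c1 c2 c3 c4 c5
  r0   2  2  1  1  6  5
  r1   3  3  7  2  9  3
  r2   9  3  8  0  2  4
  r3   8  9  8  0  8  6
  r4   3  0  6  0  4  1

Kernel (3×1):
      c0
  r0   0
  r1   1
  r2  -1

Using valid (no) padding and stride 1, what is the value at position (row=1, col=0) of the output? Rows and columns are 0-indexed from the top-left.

1

The receptive field on the input at this output position is [3 / 9 / 8]. Elementwise product with the kernel and sum: 9·1 + 8·-1.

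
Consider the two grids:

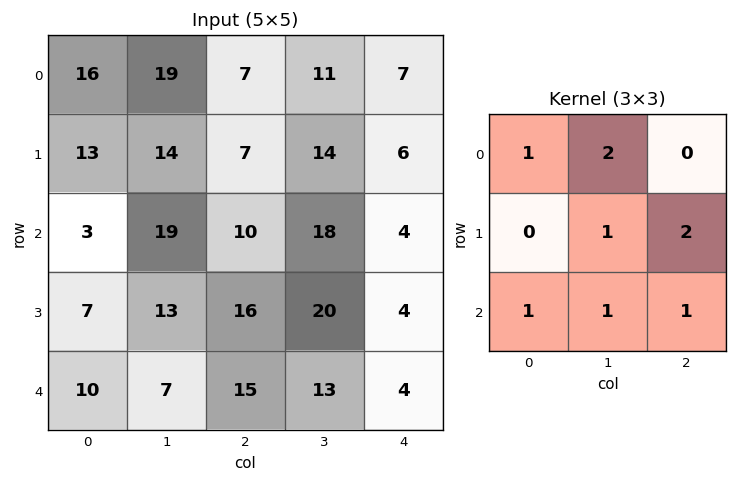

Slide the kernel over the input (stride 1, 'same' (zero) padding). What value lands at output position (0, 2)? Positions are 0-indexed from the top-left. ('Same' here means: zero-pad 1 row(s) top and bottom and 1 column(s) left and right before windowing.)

64

The receptive field on the zero-padded input at this output position is [0 0 0 / 19 7 11 / 14 7 14]. Elementwise product with the kernel and sum: 0·1 + 0·2 + 7·1 + 11·2 + 14·1 + 7·1 + 14·1.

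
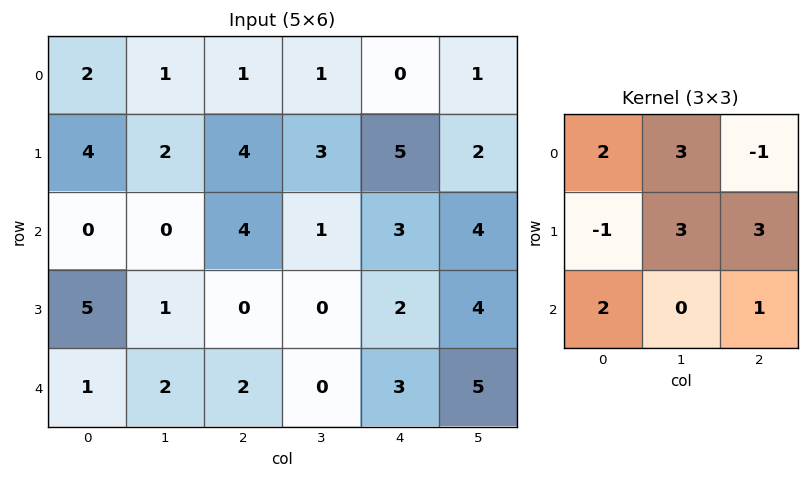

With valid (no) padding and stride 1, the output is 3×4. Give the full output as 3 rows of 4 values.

Output[0,0]: The receptive field on the input at this output position is [2 1 1 / 4 2 4 / 0 0 4]. Elementwise product with the kernel and sum: 2·2 + 1·3 + 1·-1 + 4·-1 + 2·3 + 4·3 + 0·2 + 4·1.

24 24 36 25
32 30 22 43
-2 14 21 30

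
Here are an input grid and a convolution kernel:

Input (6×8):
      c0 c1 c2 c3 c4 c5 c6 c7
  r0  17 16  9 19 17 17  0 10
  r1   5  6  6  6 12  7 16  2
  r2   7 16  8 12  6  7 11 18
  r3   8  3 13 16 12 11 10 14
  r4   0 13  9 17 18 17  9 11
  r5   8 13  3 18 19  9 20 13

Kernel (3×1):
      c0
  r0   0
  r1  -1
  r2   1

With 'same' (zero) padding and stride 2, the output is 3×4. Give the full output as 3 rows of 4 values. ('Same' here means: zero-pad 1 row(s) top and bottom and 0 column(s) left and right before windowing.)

Output[0,0]: The receptive field on the zero-padded input at this output position is [0 / 17 / 5]. Elementwise product with the kernel and sum: 17·-1 + 5·1.
Output[0,1]: The receptive field on the zero-padded input at this output position is [0 / 9 / 6]. Elementwise product with the kernel and sum: 9·-1 + 6·1.

-12 -3 -5 16
1 5 6 -1
8 -6 1 11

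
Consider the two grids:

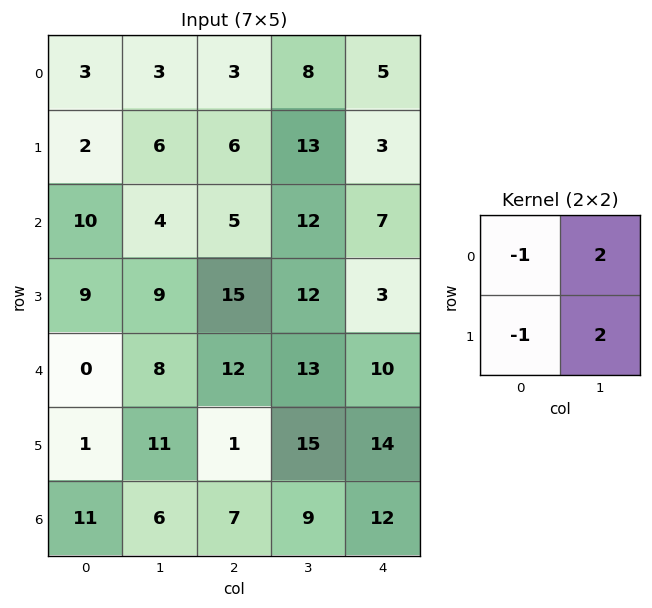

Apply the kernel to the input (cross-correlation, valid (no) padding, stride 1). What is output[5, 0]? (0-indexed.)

The receptive field on the input at this output position is [1 11 / 11 6]. Elementwise product with the kernel and sum: 1·-1 + 11·2 + 11·-1 + 6·2.

22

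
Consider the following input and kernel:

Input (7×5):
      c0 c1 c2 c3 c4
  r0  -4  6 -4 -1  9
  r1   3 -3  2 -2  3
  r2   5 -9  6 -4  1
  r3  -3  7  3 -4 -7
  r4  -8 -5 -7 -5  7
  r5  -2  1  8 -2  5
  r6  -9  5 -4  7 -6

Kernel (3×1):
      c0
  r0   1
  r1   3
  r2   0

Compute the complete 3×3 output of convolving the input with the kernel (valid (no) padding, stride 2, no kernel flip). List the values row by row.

5 2 18
-4 15 -20
-14 17 22

Output[0,0]: The receptive field on the input at this output position is [-4 / 3 / 5]. Elementwise product with the kernel and sum: -4·1 + 3·3.
Output[0,1]: The receptive field on the input at this output position is [-4 / 2 / 6]. Elementwise product with the kernel and sum: -4·1 + 2·3.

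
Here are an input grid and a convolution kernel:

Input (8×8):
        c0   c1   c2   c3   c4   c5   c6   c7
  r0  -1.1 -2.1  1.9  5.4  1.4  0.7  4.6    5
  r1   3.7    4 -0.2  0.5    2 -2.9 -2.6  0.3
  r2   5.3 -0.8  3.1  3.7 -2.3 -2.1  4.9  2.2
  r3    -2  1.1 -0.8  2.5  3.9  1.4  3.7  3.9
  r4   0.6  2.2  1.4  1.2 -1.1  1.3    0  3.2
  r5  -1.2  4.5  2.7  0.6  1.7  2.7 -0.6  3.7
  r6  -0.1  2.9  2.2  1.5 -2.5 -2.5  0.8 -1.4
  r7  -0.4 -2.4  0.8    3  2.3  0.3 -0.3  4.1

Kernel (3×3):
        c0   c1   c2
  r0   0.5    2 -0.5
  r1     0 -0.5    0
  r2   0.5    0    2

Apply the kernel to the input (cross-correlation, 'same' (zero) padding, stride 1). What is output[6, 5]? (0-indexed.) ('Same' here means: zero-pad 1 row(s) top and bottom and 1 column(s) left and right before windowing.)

8.35

The receptive field on the zero-padded input at this output position is [1.7 2.7 -0.6 / -2.5 -2.5 0.8 / 2.3 0.3 -0.3]. Elementwise product with the kernel and sum: 1.7·0.5 + 2.7·2 + -0.6·-0.5 + -2.5·-0.5 + 2.3·0.5 + -0.3·2.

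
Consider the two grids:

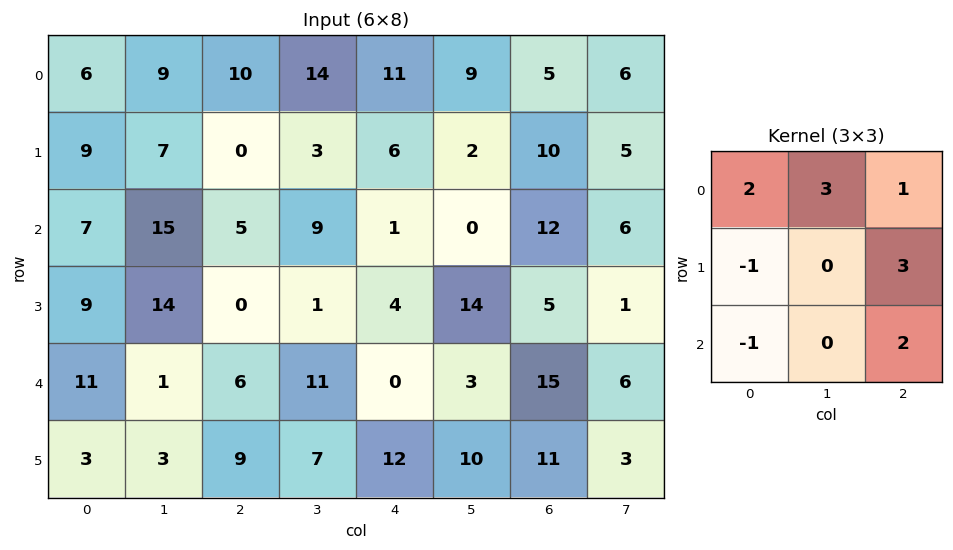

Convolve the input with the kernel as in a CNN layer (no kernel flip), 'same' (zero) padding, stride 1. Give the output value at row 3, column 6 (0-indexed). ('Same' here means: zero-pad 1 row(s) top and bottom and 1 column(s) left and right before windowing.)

The receptive field on the zero-padded input at this output position is [0 12 6 / 14 5 1 / 3 15 6]. Elementwise product with the kernel and sum: 0·2 + 12·3 + 6·1 + 14·-1 + 1·3 + 3·-1 + 6·2.

40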